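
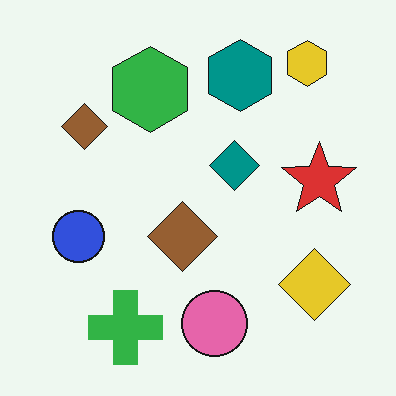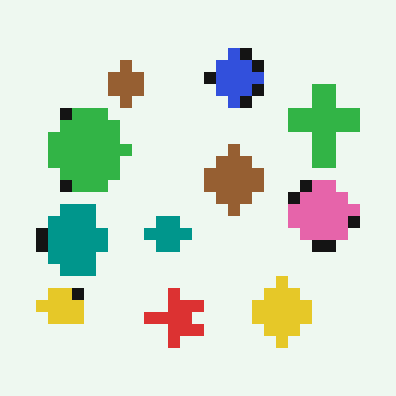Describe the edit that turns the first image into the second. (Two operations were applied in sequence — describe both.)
The transformation is: transposed (reflected across the top-left ↔ bottom-right diagonal), then coarsely pixelated.

Shapes have swapped their row and column positions — what was in the top-right is now in the bottom-left — a diagonal reflection. Shapes are reduced to large square blocks; fine edges and outlines are lost — a downscale-then-upscale (mosaic) effect.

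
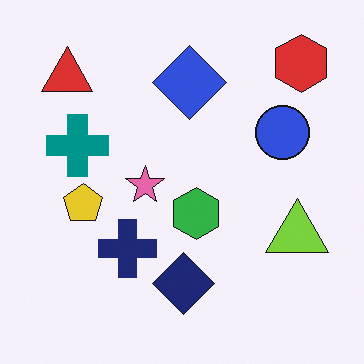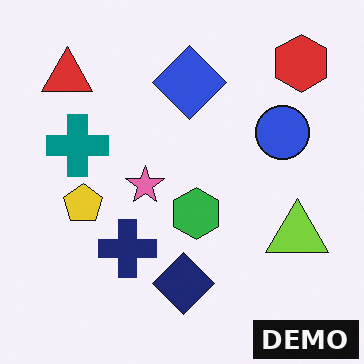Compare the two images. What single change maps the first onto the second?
It was watermarked with the text "DEMO" in the lower-right corner.

A dark label reading "DEMO" appears in the lower-right corner.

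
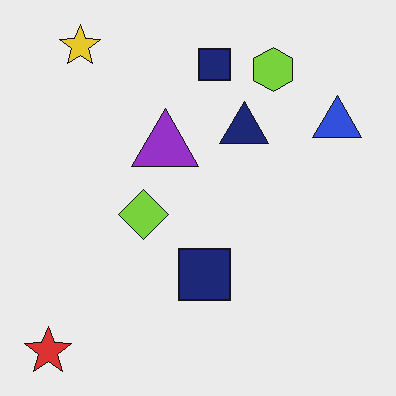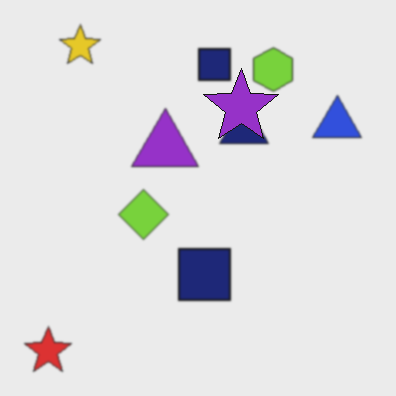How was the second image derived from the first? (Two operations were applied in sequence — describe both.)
Given a subtle gaussian blur, then overlaid with an additional purple star.

Shape edges and outlines are uniformly softened across the whole image. A purple star appears in the second image that is absent from the first.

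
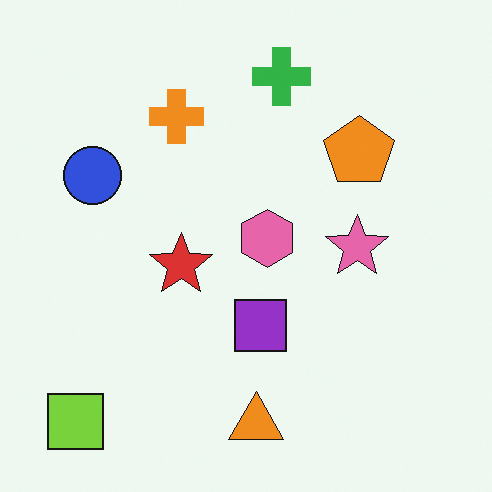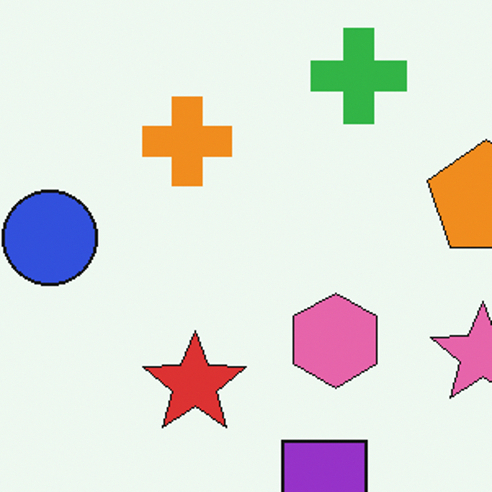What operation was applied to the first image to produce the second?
The image was cropped to a noticeably smaller region and rescaled.

The visible shapes are larger and the field of view is narrower; shapes near the original edges may be partly or wholly outside the frame — a crop-and-rescale.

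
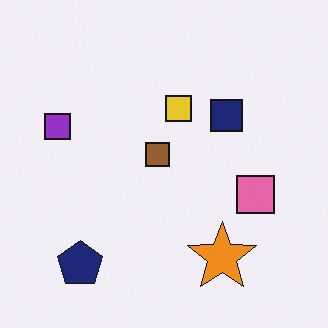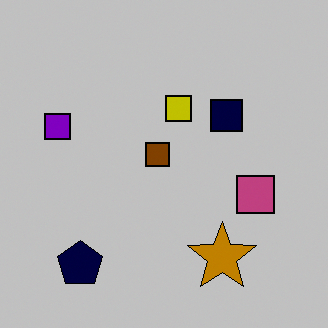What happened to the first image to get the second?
The image was aggressively posterized.

Each flat color has snapped to a coarser quantized level — most visibly, the near-white background has dropped to a flat grey.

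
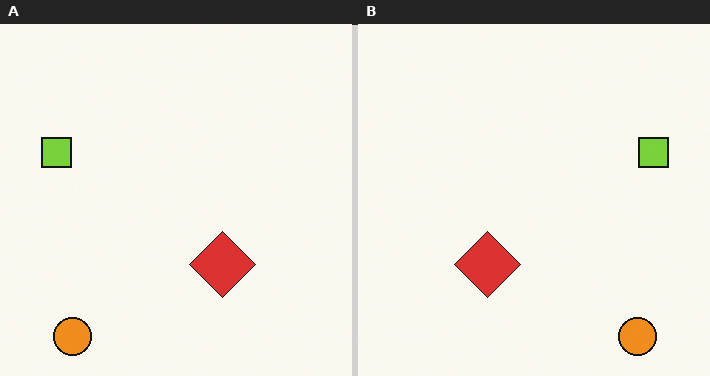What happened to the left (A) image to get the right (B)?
The image was flipped horizontally (left ↔ right).

The lime square is in the left of the left (A) image and the right of the right (B) — shapes on opposite sides of the vertical midline have swapped in a mirror flip.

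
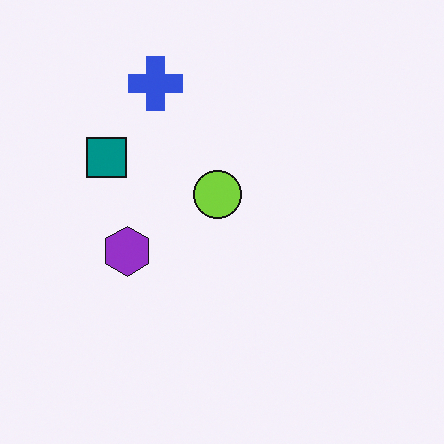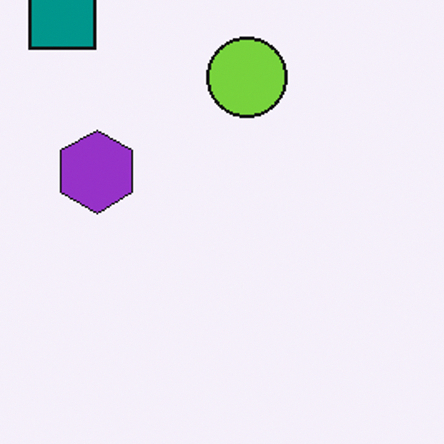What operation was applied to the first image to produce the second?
This is the original image cropped to a noticeably smaller region and rescaled.

The visible shapes are larger and the field of view is narrower; shapes near the original edges may be partly or wholly outside the frame — a crop-and-rescale.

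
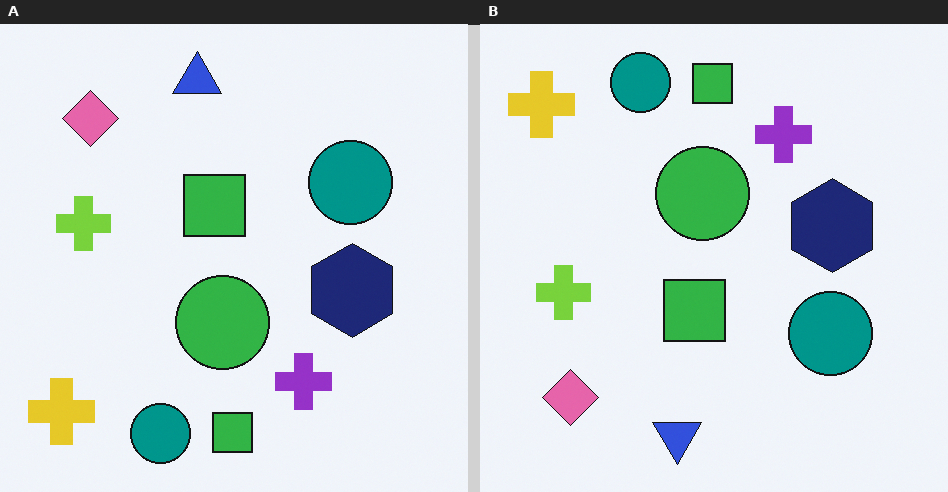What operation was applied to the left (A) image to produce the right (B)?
It was flipped vertically (top ↔ bottom).

The blue triangle is in the top of the left (A) image and the bottom of the right (B) — shapes on opposite sides of the horizontal midline have swapped in a mirror flip.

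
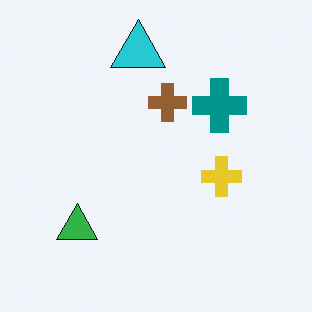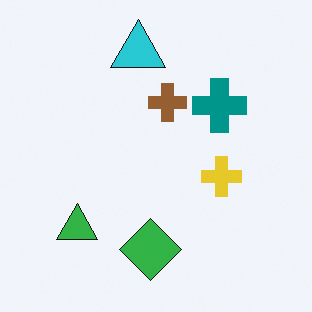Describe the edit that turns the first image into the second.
The image was overlaid with an additional green diamond.

A green diamond appears in the second image that is absent from the first.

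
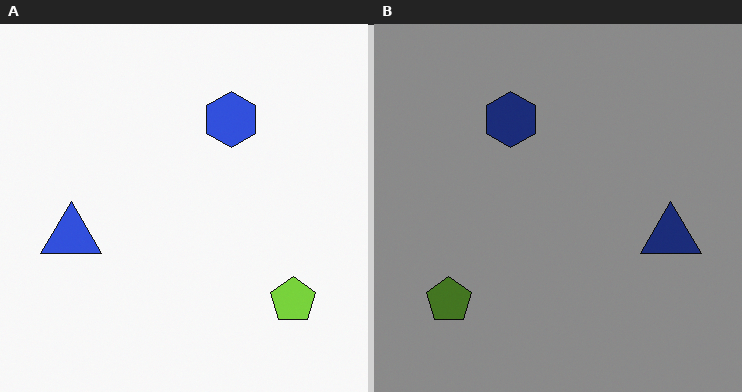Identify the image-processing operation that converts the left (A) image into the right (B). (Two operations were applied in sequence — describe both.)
This is the original image flipped horizontally (left ↔ right), then darkened a lot.

The blue triangle is in the left of the left (A) image and the right of the right (B) — shapes on opposite sides of the vertical midline have swapped in a mirror flip. Every pixel — background and shapes alike — is uniformly darkened.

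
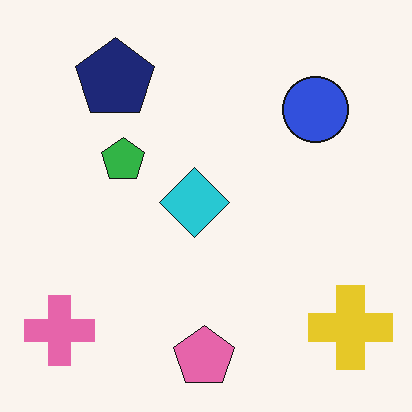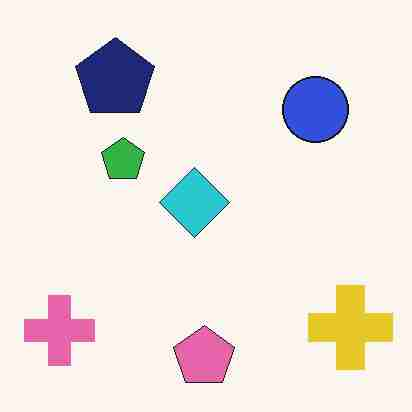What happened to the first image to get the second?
The transformation is: degraded with heavy JPEG compression.

Blocky 8×8 compression artifacts appear around shape edges and the flat background shows ringing — characteristic JPEG degradation.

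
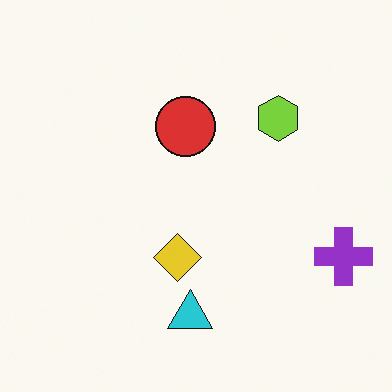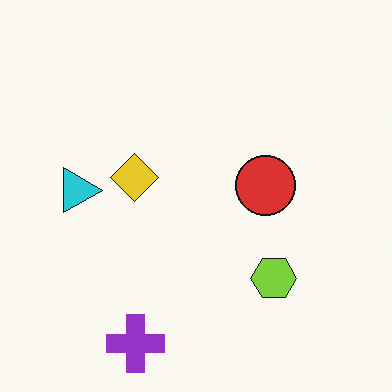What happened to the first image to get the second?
The image was rotated 90° clockwise.

The purple cross sits in the right of the first image and the bottom of the second — consistent with a whole-image 90° clockwise rotation.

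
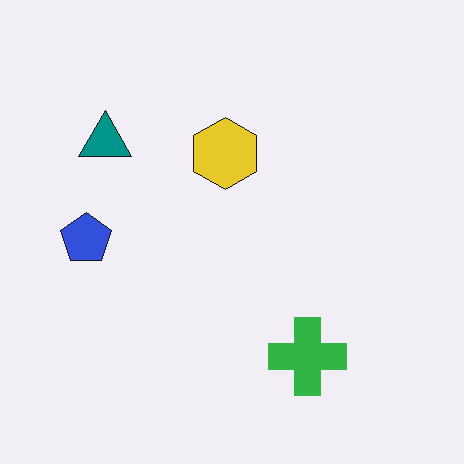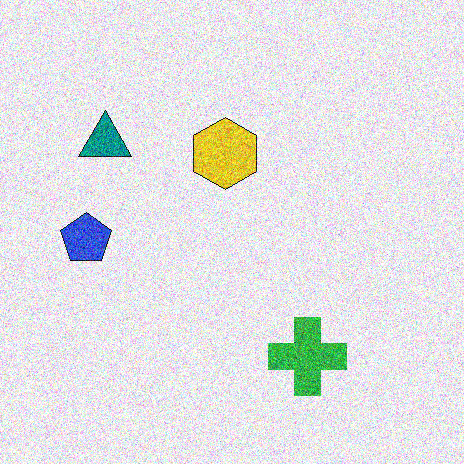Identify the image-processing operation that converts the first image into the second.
The image was degraded with a thick layer of grain.

Random speckle covers the whole image, including the flat background.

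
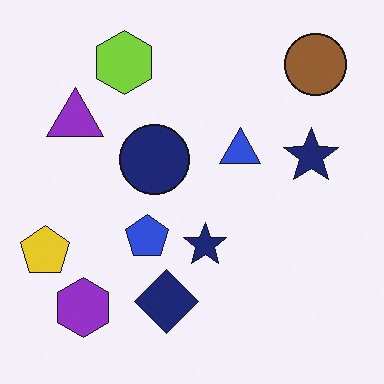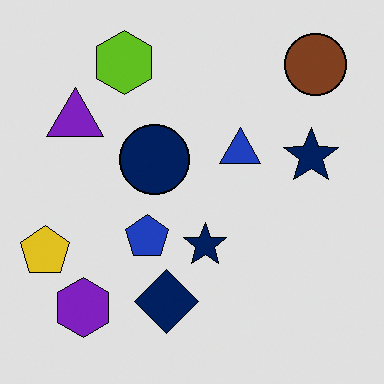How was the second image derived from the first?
It was moderately posterized.

Each flat color has snapped to a coarser quantized level — most visibly, the near-white background has dropped to a flat grey.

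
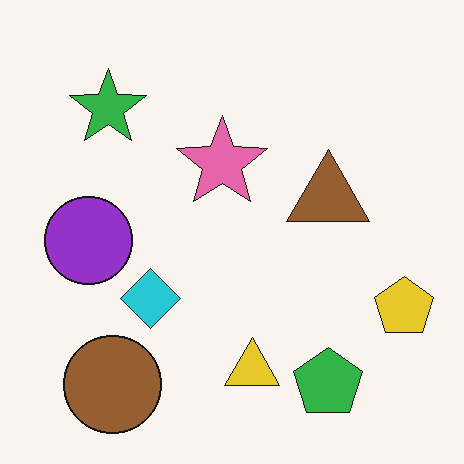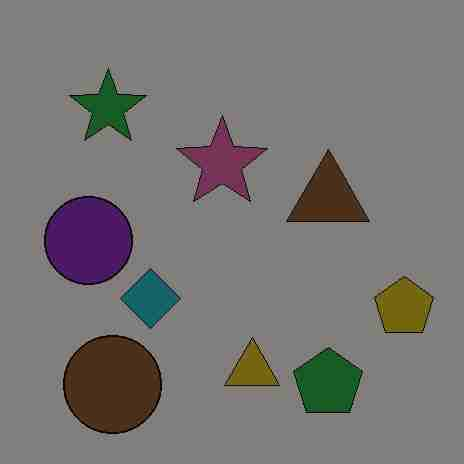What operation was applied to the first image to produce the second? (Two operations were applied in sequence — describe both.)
It was darkened a lot, then heavily JPEG-compressed with obvious blocking artifacts.

Every pixel — background and shapes alike — is uniformly darkened. Blocky 8×8 compression artifacts appear around shape edges and the flat background shows ringing — characteristic JPEG degradation.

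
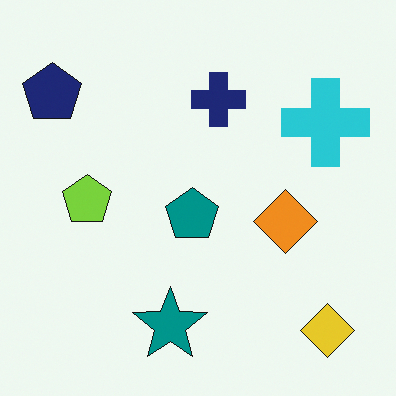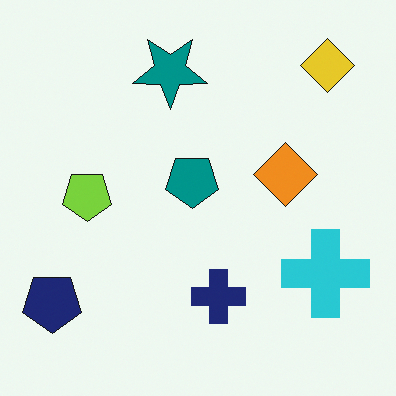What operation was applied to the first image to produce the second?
The image was flipped vertically (top ↔ bottom).

The yellow diamond is in the bottom-right of the first image and the top-right of the second — shapes on opposite sides of the horizontal midline have swapped in a mirror flip.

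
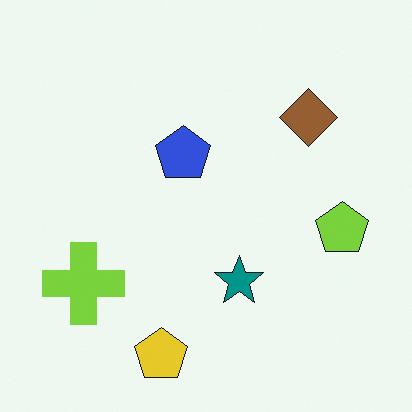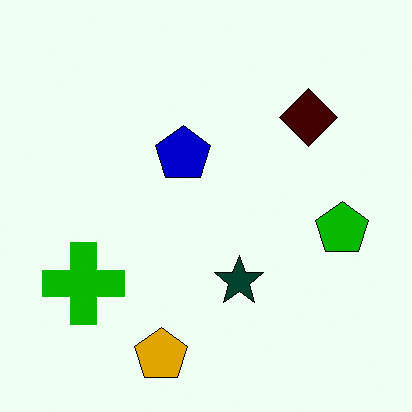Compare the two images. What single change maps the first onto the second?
The second image is the first given much higher contrast.

Tones are pushed away from mid-grey across the whole image — a global contrast change.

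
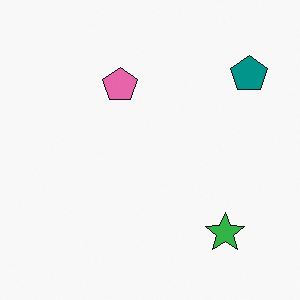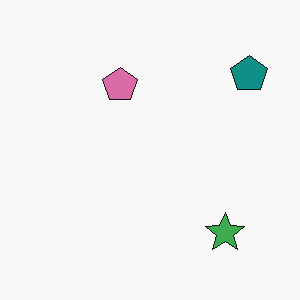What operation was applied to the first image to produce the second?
This is the original image slightly desaturated.

All colors are more muted and greyish — a global saturation change.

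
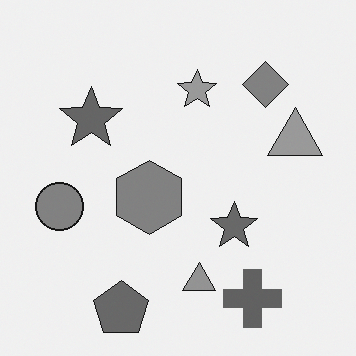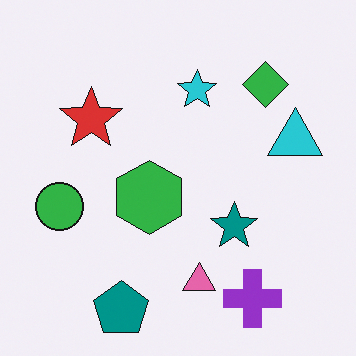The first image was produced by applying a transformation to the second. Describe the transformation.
The first image is the second converted to grayscale.

All color is removed — every shape is now a shade of grey.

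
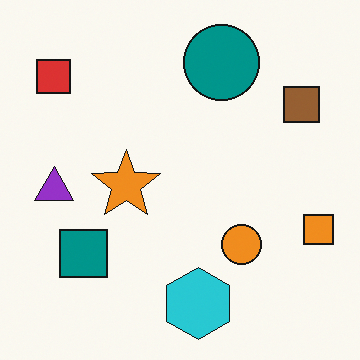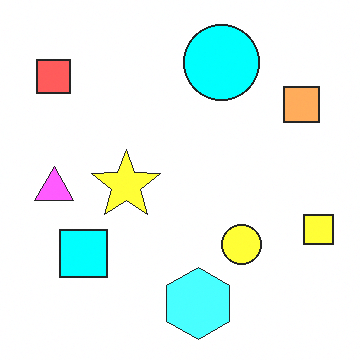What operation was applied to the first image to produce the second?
Brightened a lot.

Every pixel — background and shapes alike — is uniformly brightened.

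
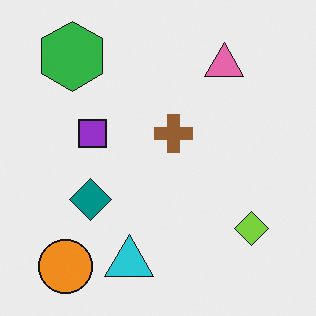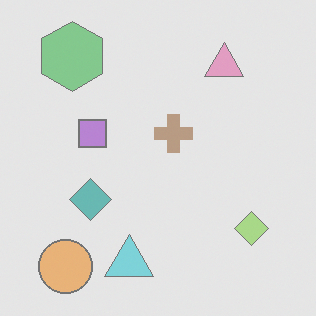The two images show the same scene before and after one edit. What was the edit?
This is the original image washed out (contrast reduced).

Tones are pushed toward mid-grey across the whole image — a global contrast change.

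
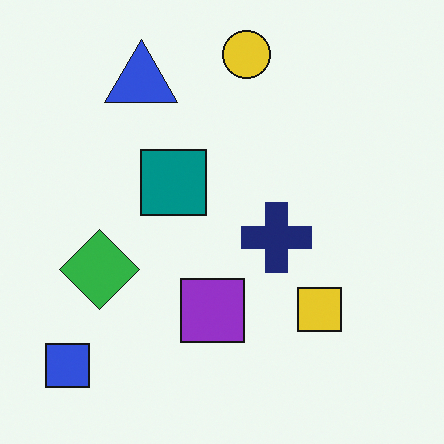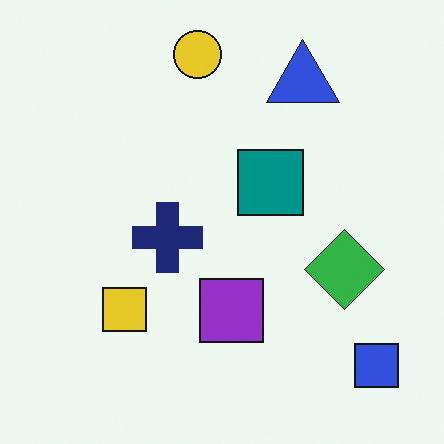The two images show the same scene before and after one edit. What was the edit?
This is the original image flipped horizontally (left ↔ right).

The blue square is in the bottom-left of the first image and the bottom-right of the second — shapes on opposite sides of the vertical midline have swapped in a mirror flip.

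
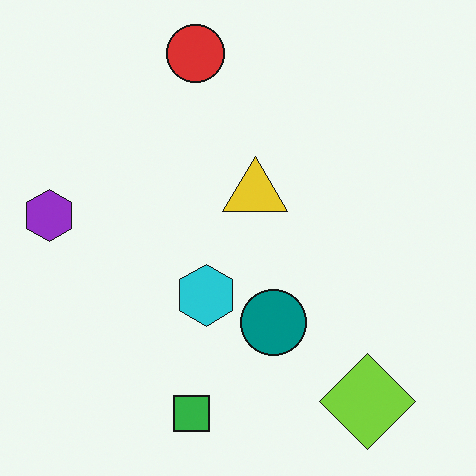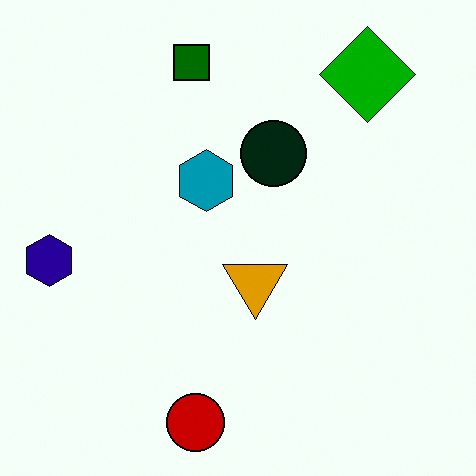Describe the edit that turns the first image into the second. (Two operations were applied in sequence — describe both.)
The transformation is: boosted in contrast, then flipped vertically (top ↔ bottom).

Tones are pushed away from mid-grey across the whole image — a global contrast change. The red circle is in the top of the first image and the bottom of the second — shapes on opposite sides of the horizontal midline have swapped in a mirror flip.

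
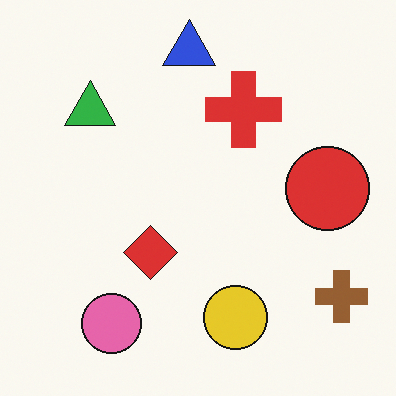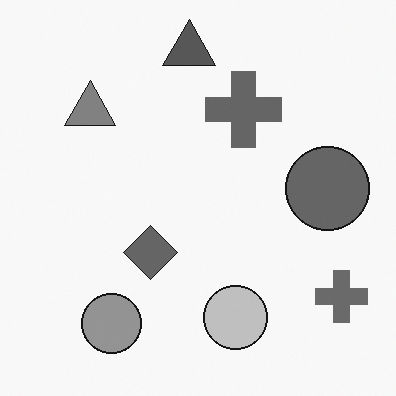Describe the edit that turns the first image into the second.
It was converted to grayscale.

All color is removed — every shape is now a shade of grey.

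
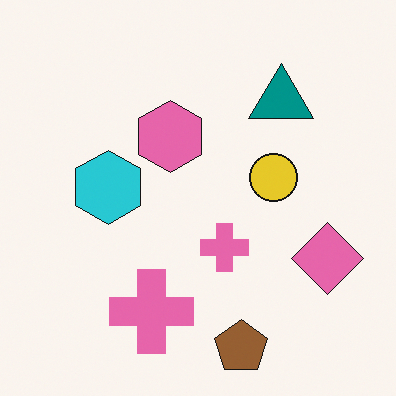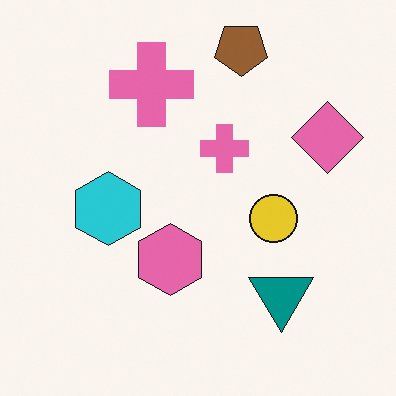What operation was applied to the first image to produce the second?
Flipped vertically (top ↔ bottom).

The brown pentagon is in the bottom of the first image and the top of the second — shapes on opposite sides of the horizontal midline have swapped in a mirror flip.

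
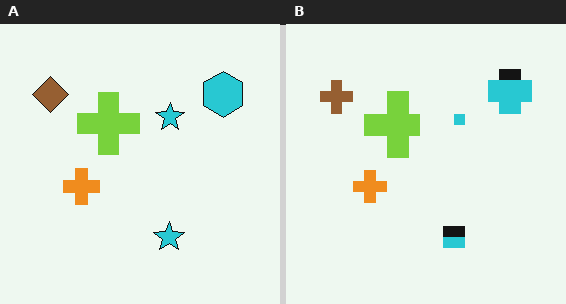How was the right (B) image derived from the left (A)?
The right (B) image is the left (A) heavily pixelated into large blocks.

Shapes are reduced to large square blocks; fine edges and outlines are lost — a downscale-then-upscale (mosaic) effect.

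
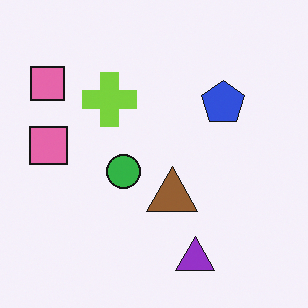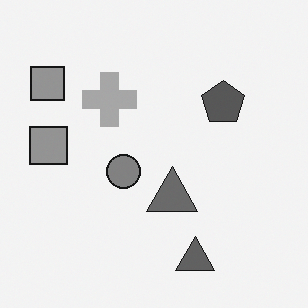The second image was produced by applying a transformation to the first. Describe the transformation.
This is the original image converted to grayscale.

All color is removed — every shape is now a shade of grey.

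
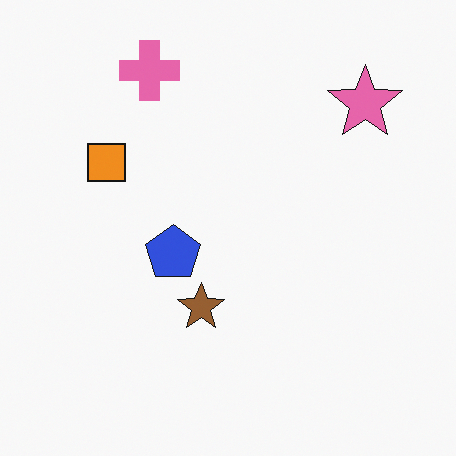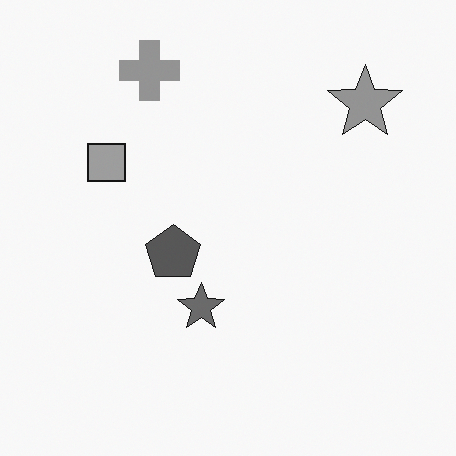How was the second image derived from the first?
The image was converted to grayscale.

All color is removed — every shape is now a shade of grey.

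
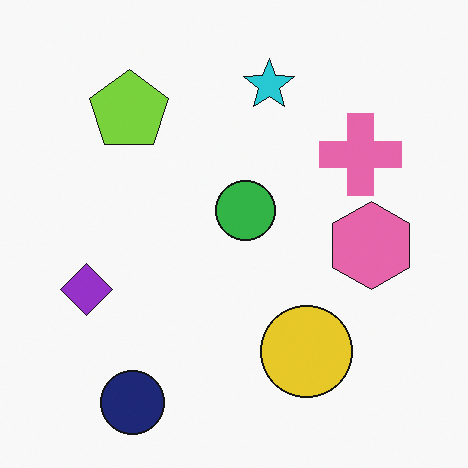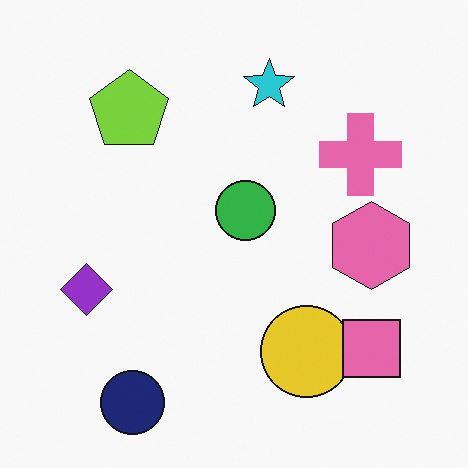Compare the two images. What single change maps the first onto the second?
The transformation is: overlaid with an additional pink square.

A pink square appears in the second image that is absent from the first.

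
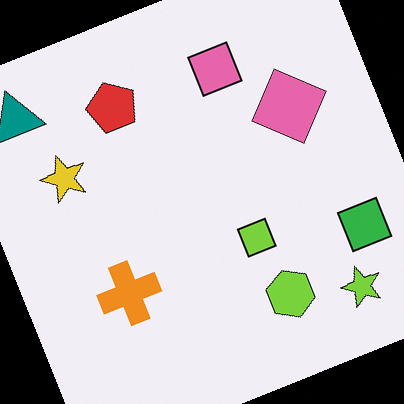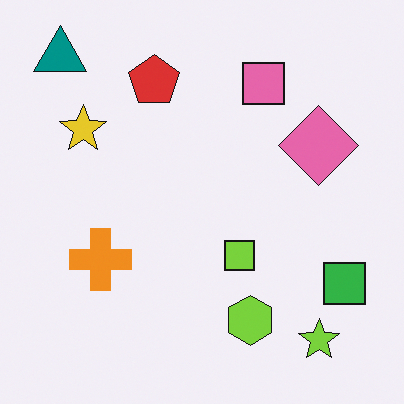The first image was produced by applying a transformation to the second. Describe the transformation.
It was rotated counter-clockwise by a clearly visible amount.

Every shape is tilted by the same angle and the image corners show triangular fill wedges — a whole-image rotation by a non-right angle.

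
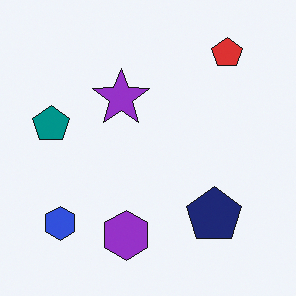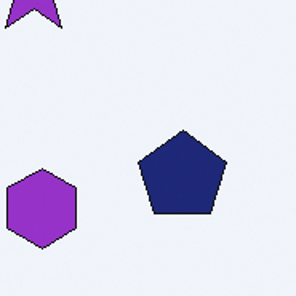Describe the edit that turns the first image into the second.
The image was cropped slightly and scaled back up.

The visible shapes are larger and the field of view is narrower; shapes near the original edges may be partly or wholly outside the frame — a crop-and-rescale.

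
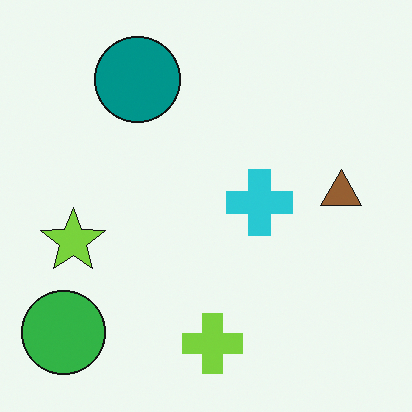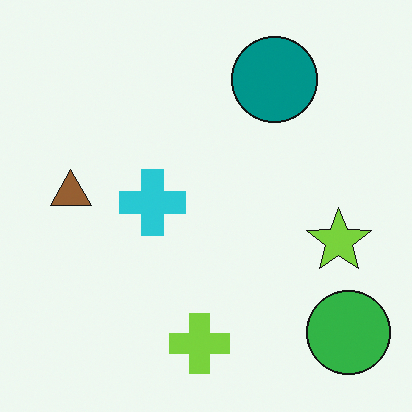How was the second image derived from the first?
The image was flipped horizontally (left ↔ right).

The green circle is in the bottom-left of the first image and the bottom-right of the second — shapes on opposite sides of the vertical midline have swapped in a mirror flip.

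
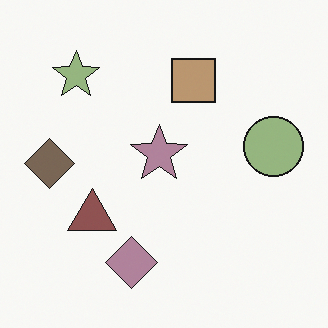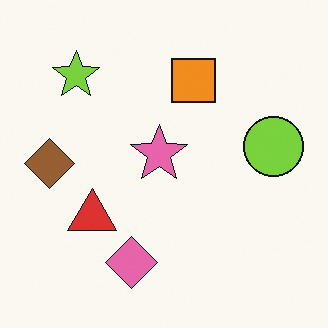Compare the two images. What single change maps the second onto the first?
The transformation is: made much more muted (saturation change).

All colors are more muted and greyish — a global saturation change.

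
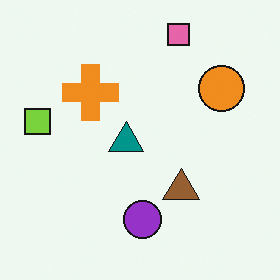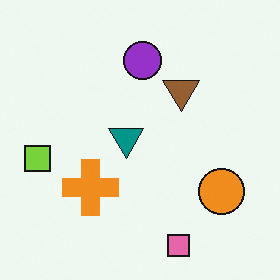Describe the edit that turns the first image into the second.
It was flipped vertically (top ↔ bottom).

The pink square is in the top of the first image and the bottom of the second — shapes on opposite sides of the horizontal midline have swapped in a mirror flip.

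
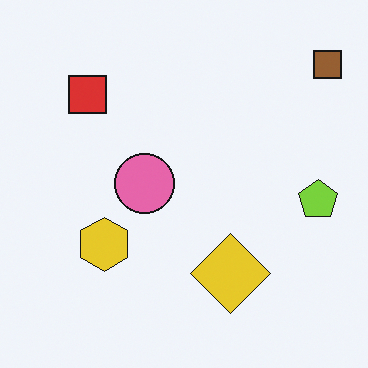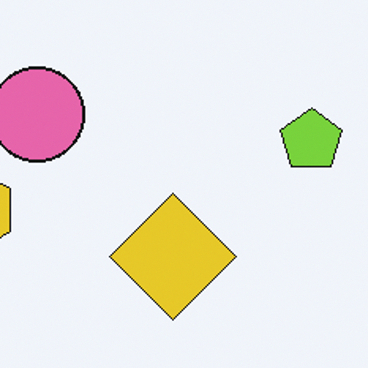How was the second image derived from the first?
It was cropped to a modestly smaller region and rescaled.

The visible shapes are larger and the field of view is narrower; shapes near the original edges may be partly or wholly outside the frame — a crop-and-rescale.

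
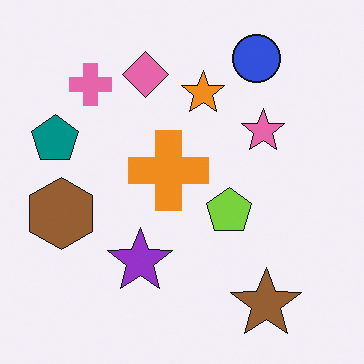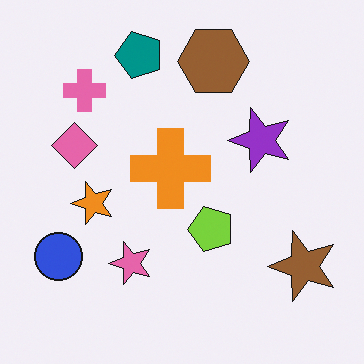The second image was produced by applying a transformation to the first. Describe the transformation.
Transposed (reflected across the top-left ↔ bottom-right diagonal).

Shapes have swapped their row and column positions — what was in the top-right is now in the bottom-left — a diagonal reflection.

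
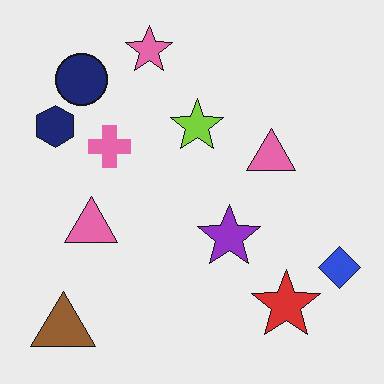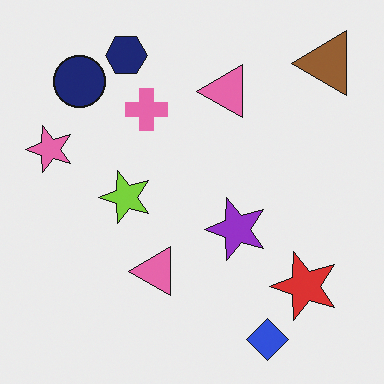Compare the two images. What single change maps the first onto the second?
It was transposed (reflected across the top-left ↔ bottom-right diagonal).

Shapes have swapped their row and column positions — what was in the top-right is now in the bottom-left — a diagonal reflection.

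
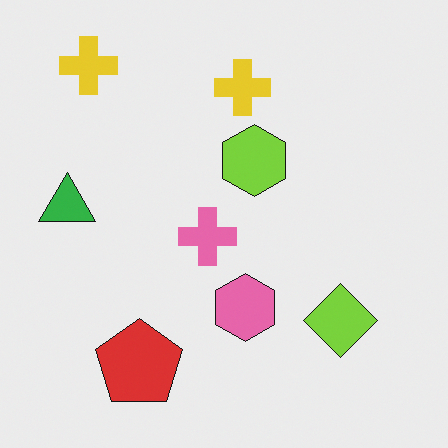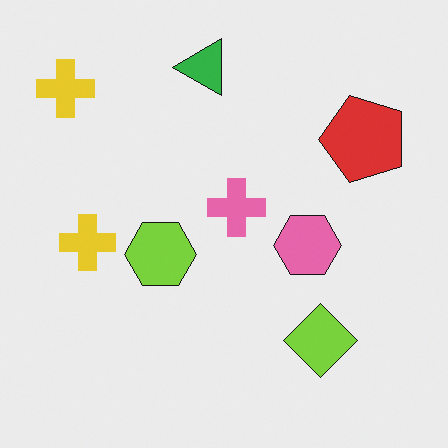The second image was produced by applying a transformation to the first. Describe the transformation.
Transposed (reflected across the top-left ↔ bottom-right diagonal).

Shapes have swapped their row and column positions — what was in the top-right is now in the bottom-left — a diagonal reflection.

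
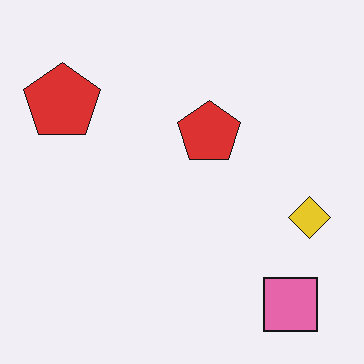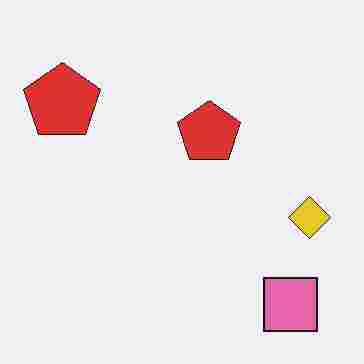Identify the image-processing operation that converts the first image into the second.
The second image is the first heavily JPEG-compressed with obvious blocking artifacts.

Blocky 8×8 compression artifacts appear around shape edges and the flat background shows ringing — characteristic JPEG degradation.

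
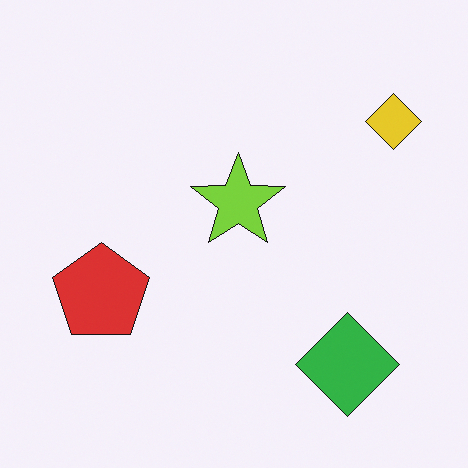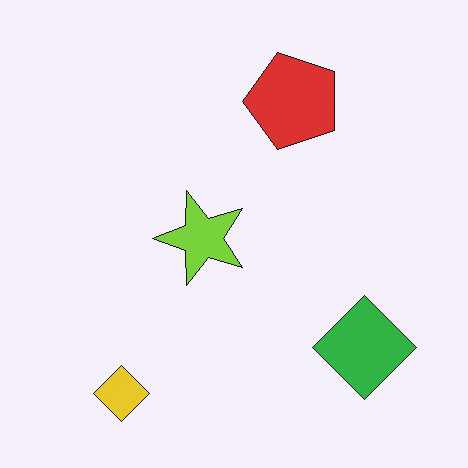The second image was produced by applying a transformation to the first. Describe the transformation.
The second image is the first transposed (reflected across the top-left ↔ bottom-right diagonal).

Shapes have swapped their row and column positions — what was in the top-right is now in the bottom-left — a diagonal reflection.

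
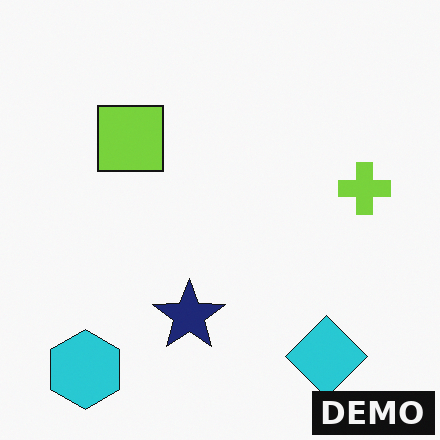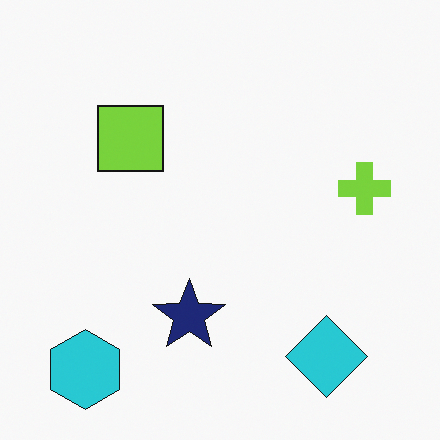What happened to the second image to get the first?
The transformation is: watermarked with the text "DEMO" in the lower-right corner.

A dark label reading "DEMO" appears in the lower-right corner.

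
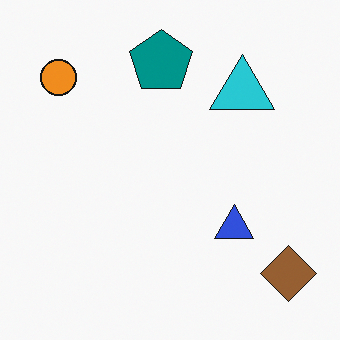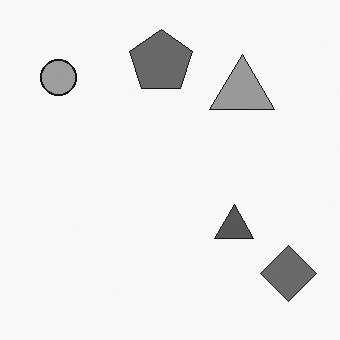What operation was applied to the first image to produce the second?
The second image is the first converted to grayscale.

All color is removed — every shape is now a shade of grey.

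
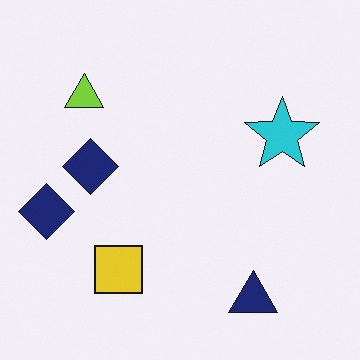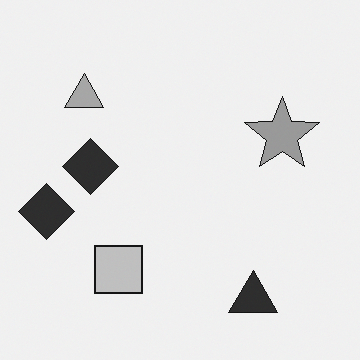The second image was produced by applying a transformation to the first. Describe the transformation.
It was converted to grayscale.

All color is removed — every shape is now a shade of grey.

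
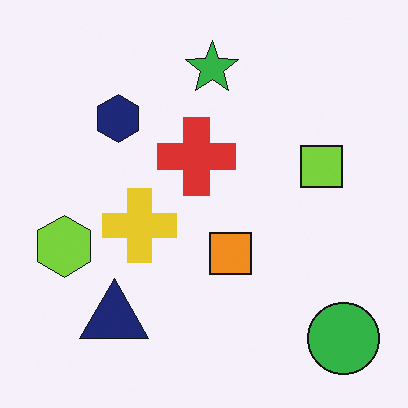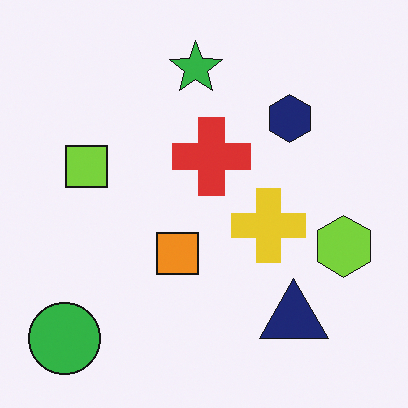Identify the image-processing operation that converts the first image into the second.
The transformation is: flipped horizontally (left ↔ right).

The lime hexagon is in the left of the first image and the right of the second — shapes on opposite sides of the vertical midline have swapped in a mirror flip.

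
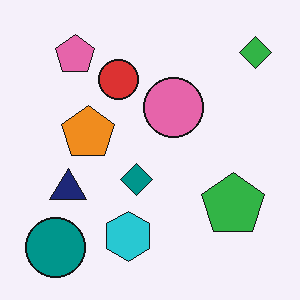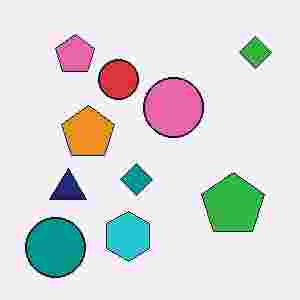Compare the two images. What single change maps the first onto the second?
It was heavily JPEG-compressed with obvious blocking artifacts.

Blocky 8×8 compression artifacts appear around shape edges and the flat background shows ringing — characteristic JPEG degradation.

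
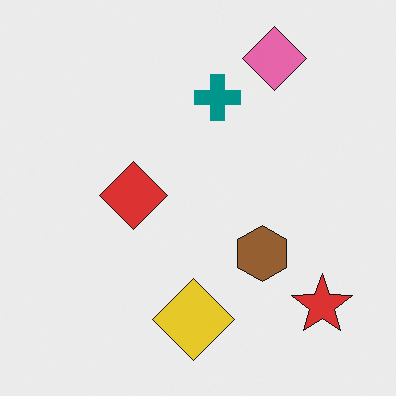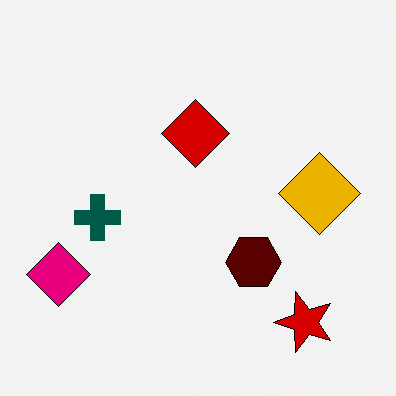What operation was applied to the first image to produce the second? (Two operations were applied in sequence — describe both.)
The image was transposed (reflected across the top-left ↔ bottom-right diagonal), then boosted in contrast.

Shapes have swapped their row and column positions — what was in the top-right is now in the bottom-left — a diagonal reflection. Tones are pushed away from mid-grey across the whole image — a global contrast change.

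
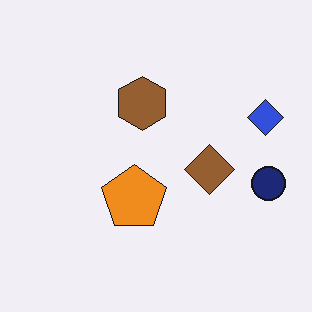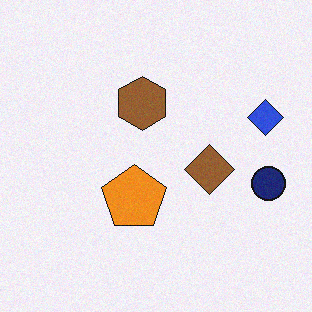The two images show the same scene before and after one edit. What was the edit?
The second image is the first degraded with a light layer of grain.

Random speckle covers the whole image, including the flat background.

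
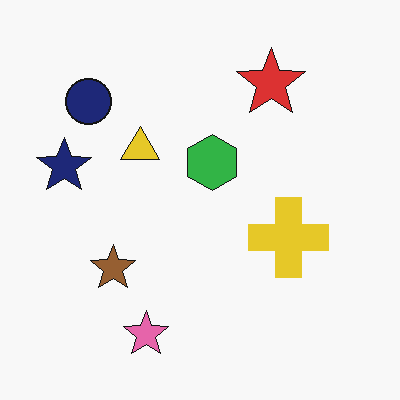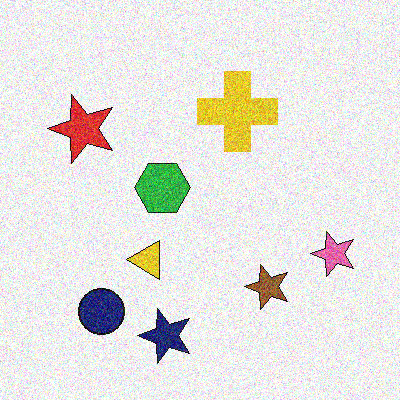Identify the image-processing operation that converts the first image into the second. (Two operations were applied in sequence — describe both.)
Rotated 90° counter-clockwise, then degraded with strong gaussian noise.

The navy circle sits in the top-left of the first image and the bottom-left of the second — consistent with a whole-image 90° counter-clockwise rotation. Random speckle covers the whole image, including the flat background.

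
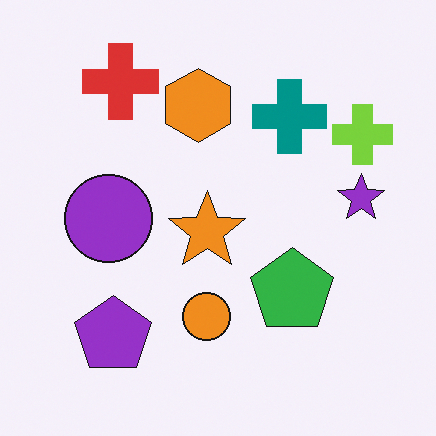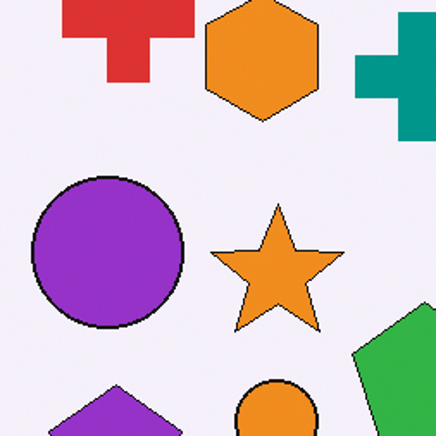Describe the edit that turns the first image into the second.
It was cropped to a noticeably smaller region and rescaled.

The visible shapes are larger and the field of view is narrower; shapes near the original edges may be partly or wholly outside the frame — a crop-and-rescale.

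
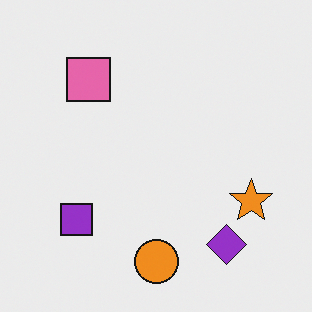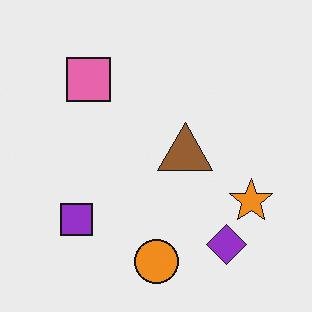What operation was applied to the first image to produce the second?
The second image is the first overlaid with an additional brown triangle.

A brown triangle appears in the second image that is absent from the first.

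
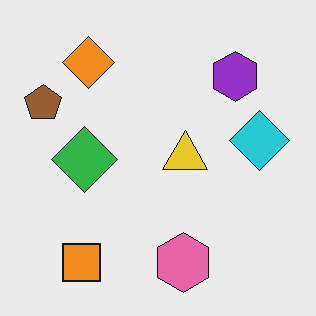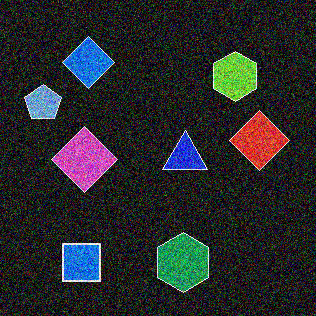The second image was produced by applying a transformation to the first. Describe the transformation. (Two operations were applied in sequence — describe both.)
Color-inverted (negative), then degraded with heavy additive noise.

The light background has become dark and every shape's color is its complement — a photographic negative. Random speckle covers the whole image, including the flat background.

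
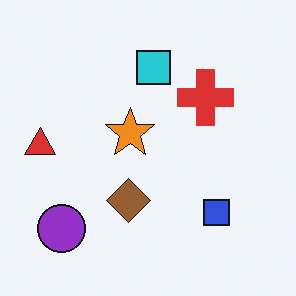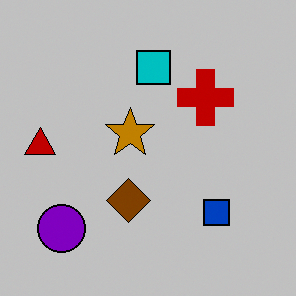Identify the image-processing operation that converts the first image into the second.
This is the original image heavily posterized to just a handful of flat colors.

Each flat color has snapped to a coarser quantized level — most visibly, the near-white background has dropped to a flat grey.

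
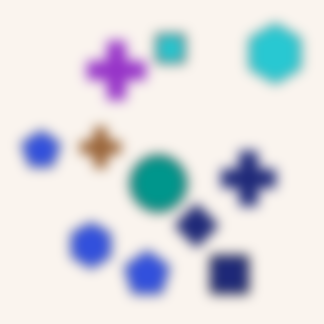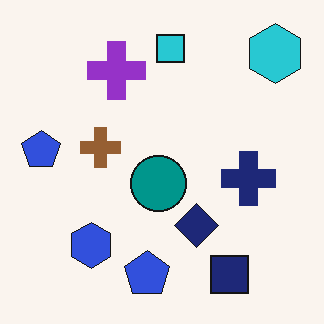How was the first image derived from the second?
The first image is the second strongly gaussian-blurred.

Shape edges and outlines are uniformly softened across the whole image.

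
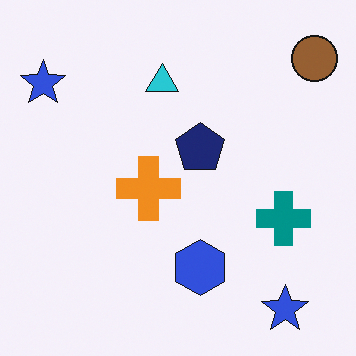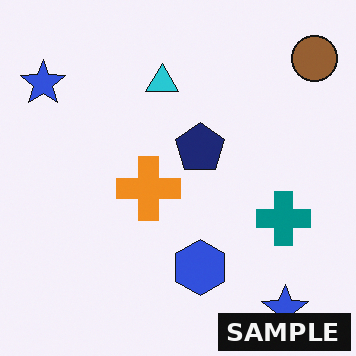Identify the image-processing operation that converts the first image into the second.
Watermarked with the text "SAMPLE" in the lower-right corner.

A dark label reading "SAMPLE" appears in the lower-right corner.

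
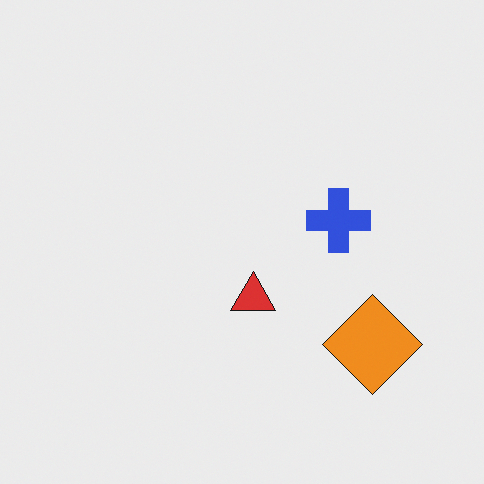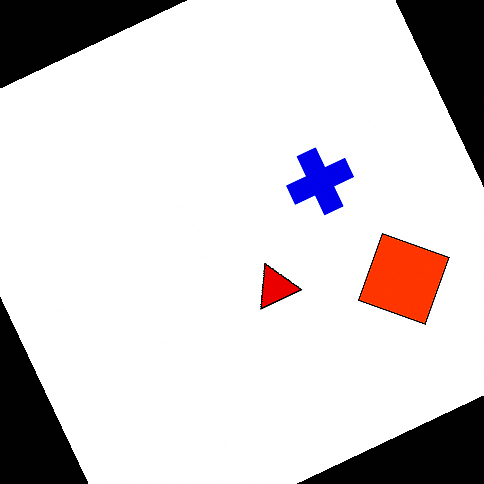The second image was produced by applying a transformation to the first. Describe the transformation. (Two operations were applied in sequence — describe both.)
The image was rotated counter-clockwise by a moderate amount, then boosted in contrast.

Every shape is tilted by the same angle and the image corners show triangular fill wedges — a whole-image rotation by a non-right angle. Tones are pushed away from mid-grey across the whole image — a global contrast change.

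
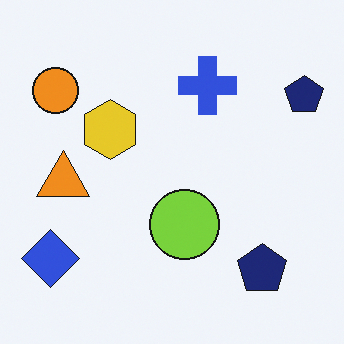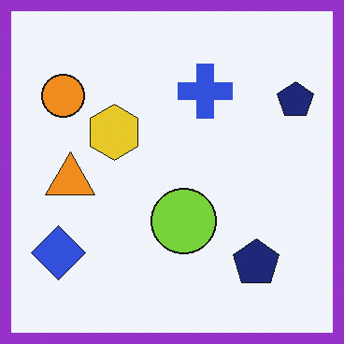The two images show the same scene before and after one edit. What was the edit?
The second image is the first framed with a purple border.

A solid purple frame runs around the edge of the second image, with the content slightly shrunk inside it.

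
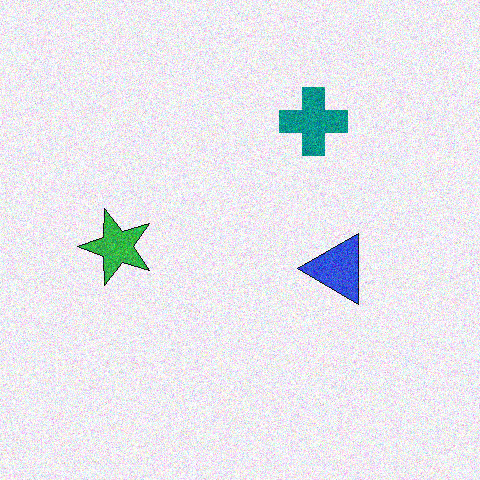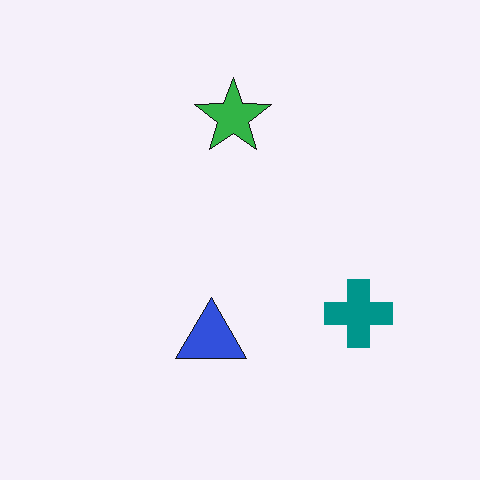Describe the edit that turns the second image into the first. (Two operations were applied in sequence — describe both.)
This is the original image rotated 90° counter-clockwise, then degraded with moderate additive noise.

The teal cross sits in the right of the second image and the top of the first — consistent with a whole-image 90° counter-clockwise rotation. Random speckle covers the whole image, including the flat background.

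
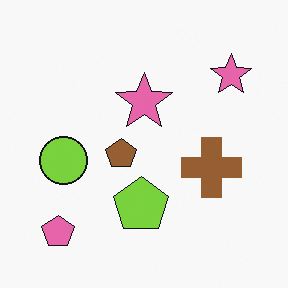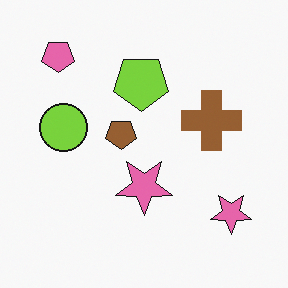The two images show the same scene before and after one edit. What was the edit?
The transformation is: flipped vertically (top ↔ bottom).

The pink pentagon is in the bottom-left of the first image and the top-left of the second — shapes on opposite sides of the horizontal midline have swapped in a mirror flip.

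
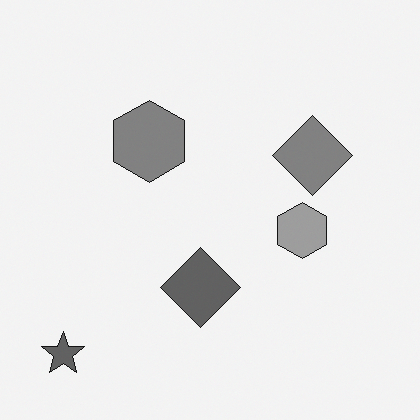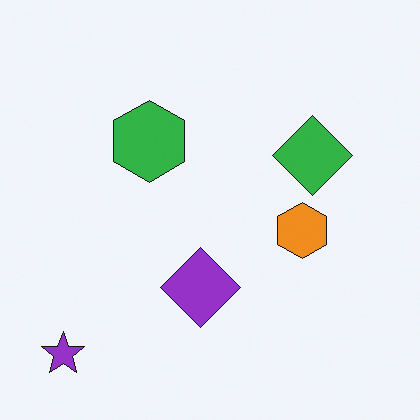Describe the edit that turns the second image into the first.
The transformation is: converted to grayscale.

All color is removed — every shape is now a shade of grey.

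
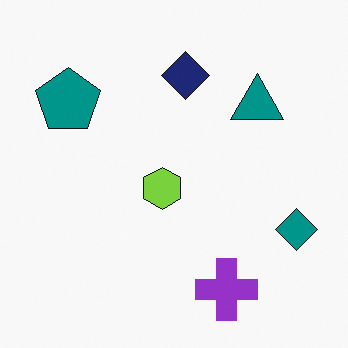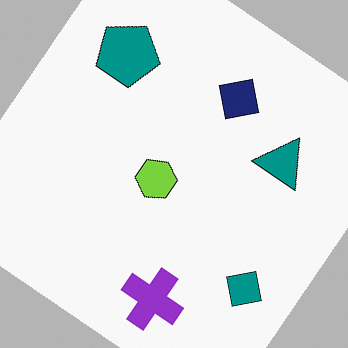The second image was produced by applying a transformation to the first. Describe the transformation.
It was rotated clockwise by a large amount — several tens of degrees.

Every shape is tilted by the same angle and the image corners show triangular fill wedges — a whole-image rotation by a non-right angle.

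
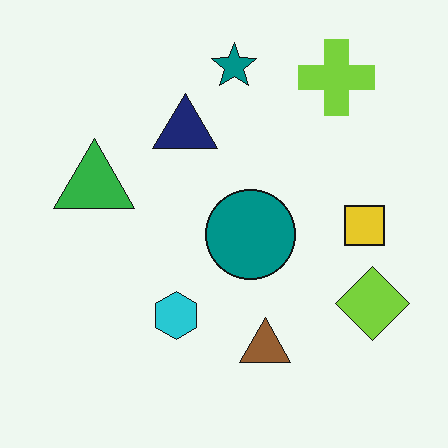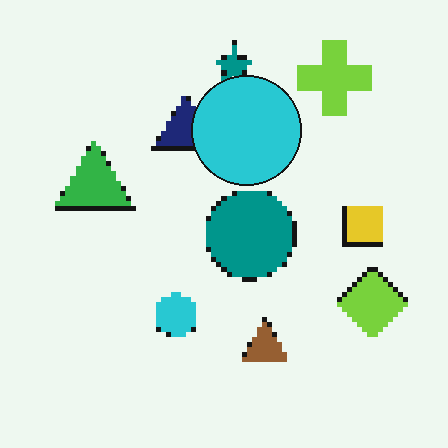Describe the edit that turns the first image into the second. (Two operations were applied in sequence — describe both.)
The transformation is: mildly pixelated, then overlaid with an additional cyan circle.

Shapes are reduced to large square blocks; fine edges and outlines are lost — a downscale-then-upscale (mosaic) effect. A cyan circle appears in the second image that is absent from the first.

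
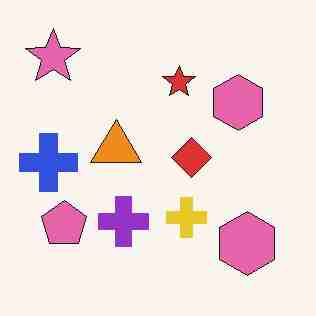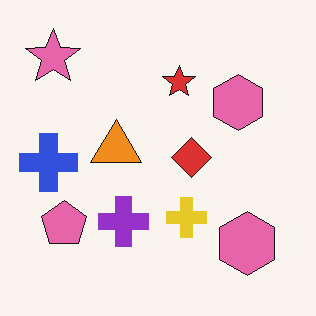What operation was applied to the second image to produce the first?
This is the original image heavily JPEG-compressed with obvious blocking artifacts.

Blocky 8×8 compression artifacts appear around shape edges and the flat background shows ringing — characteristic JPEG degradation.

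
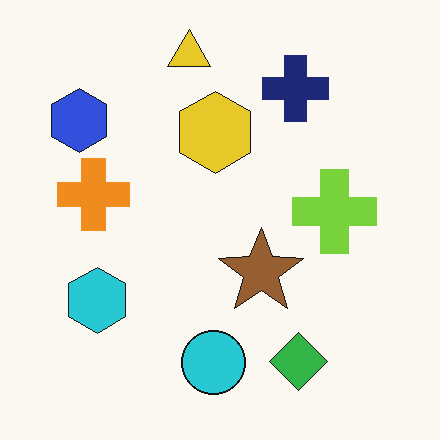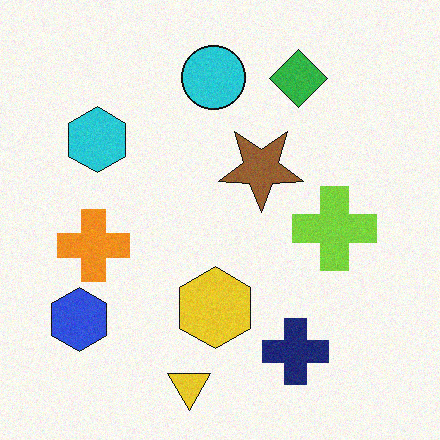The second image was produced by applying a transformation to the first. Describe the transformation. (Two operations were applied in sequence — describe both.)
It was degraded with light additive noise, then flipped vertically (top ↔ bottom).

Random speckle covers the whole image, including the flat background. The yellow triangle is in the top of the first image and the bottom of the second — shapes on opposite sides of the horizontal midline have swapped in a mirror flip.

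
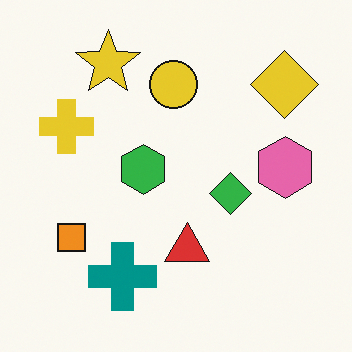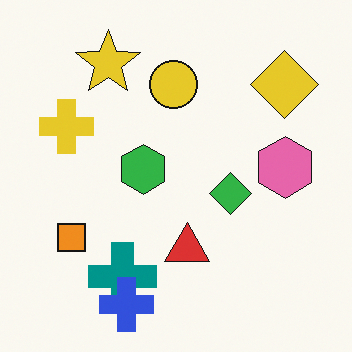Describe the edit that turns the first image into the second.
The second image is the first overlaid with an additional blue cross.

A blue cross appears in the second image that is absent from the first.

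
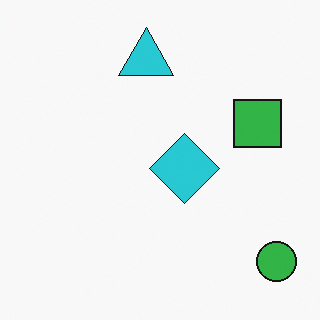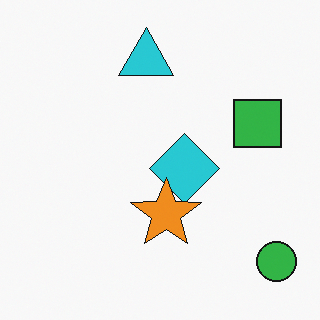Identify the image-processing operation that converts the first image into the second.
This is the original image overlaid with an additional orange star.

An orange star appears in the second image that is absent from the first.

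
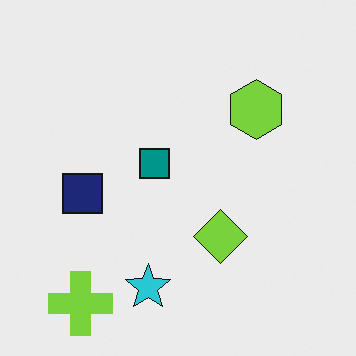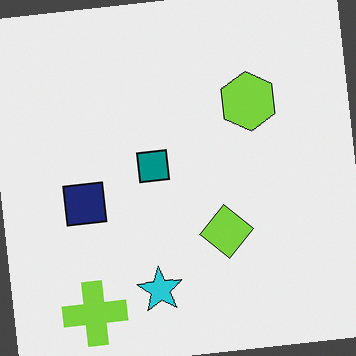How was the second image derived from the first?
The image was rotated counter-clockwise by a small amount.

Every shape is tilted by the same angle and the image corners show triangular fill wedges — a whole-image rotation by a non-right angle.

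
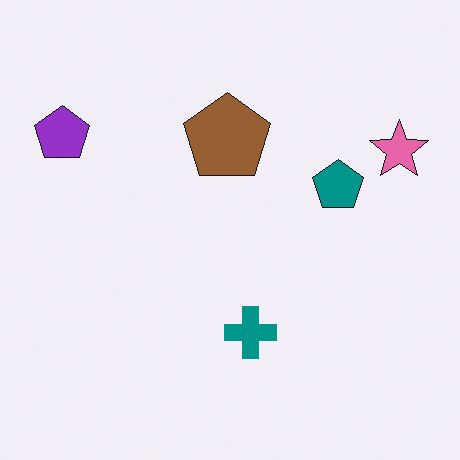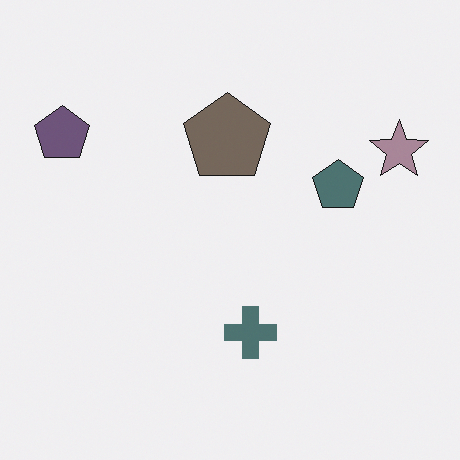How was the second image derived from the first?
The transformation is: heavily desaturated.

All colors are more muted and greyish — a global saturation change.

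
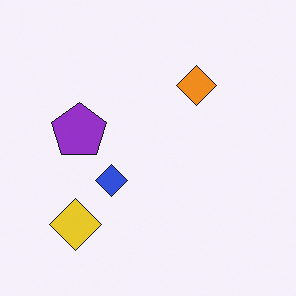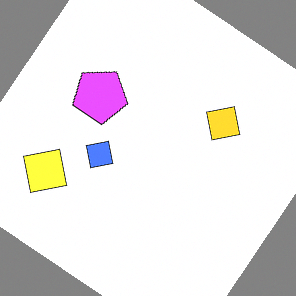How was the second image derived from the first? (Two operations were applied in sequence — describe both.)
Noticeably brightened, then rotated clockwise by a large amount — several tens of degrees.

Every pixel — background and shapes alike — is uniformly brightened. Every shape is tilted by the same angle and the image corners show triangular fill wedges — a whole-image rotation by a non-right angle.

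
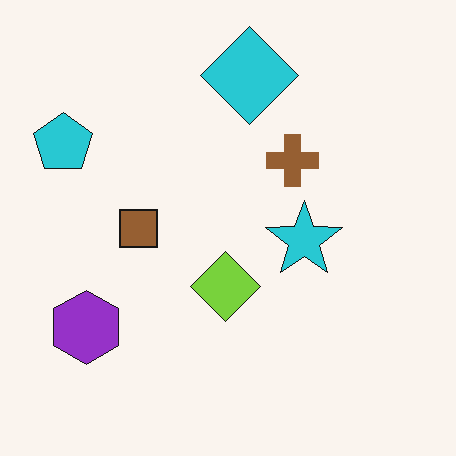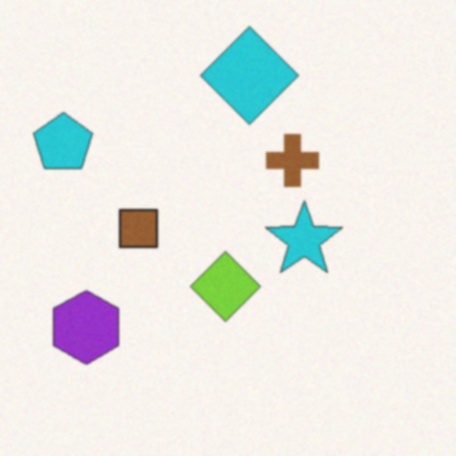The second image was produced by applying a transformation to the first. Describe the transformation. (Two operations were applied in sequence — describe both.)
The transformation is: degraded with light additive noise, then given a subtle gaussian blur.

Random speckle covers the whole image, including the flat background. Shape edges and outlines are uniformly softened across the whole image.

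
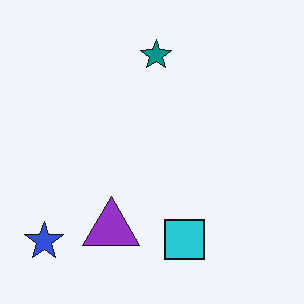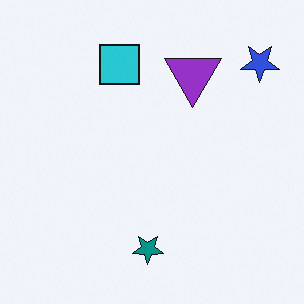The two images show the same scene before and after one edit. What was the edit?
It was rotated 180°.

The blue star sits in the bottom-left of the first image and the top-right of the second — consistent with a whole-image 180° rotation.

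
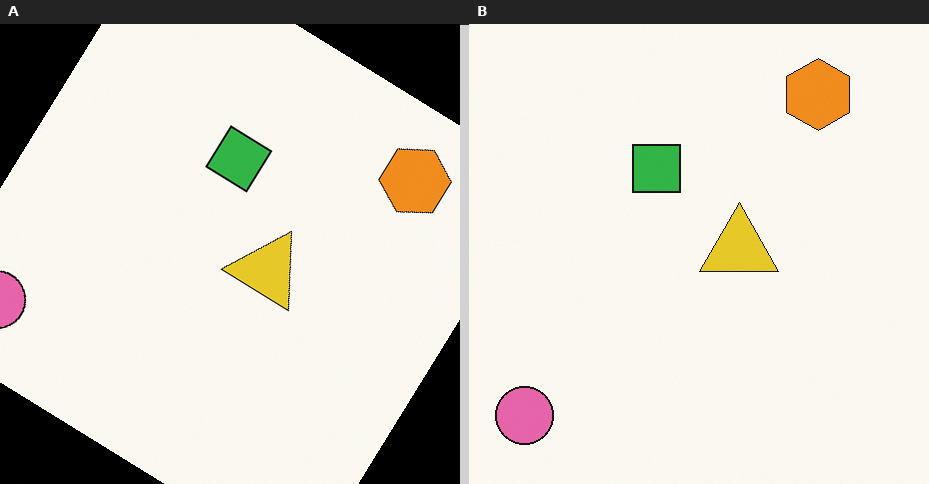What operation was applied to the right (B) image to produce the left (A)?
Rotated clockwise by a large amount — several tens of degrees.

Every shape is tilted by the same angle and the image corners show triangular fill wedges — a whole-image rotation by a non-right angle.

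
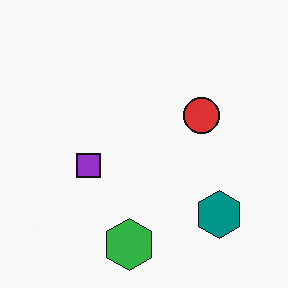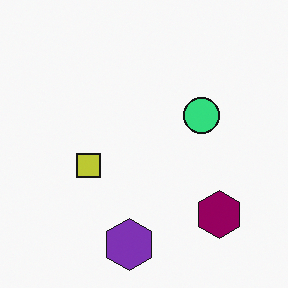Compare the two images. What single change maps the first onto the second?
The second image is the first hue-shifted noticeably.

Every shape's color has rotated by the same amount around the hue wheel — a uniform hue shift.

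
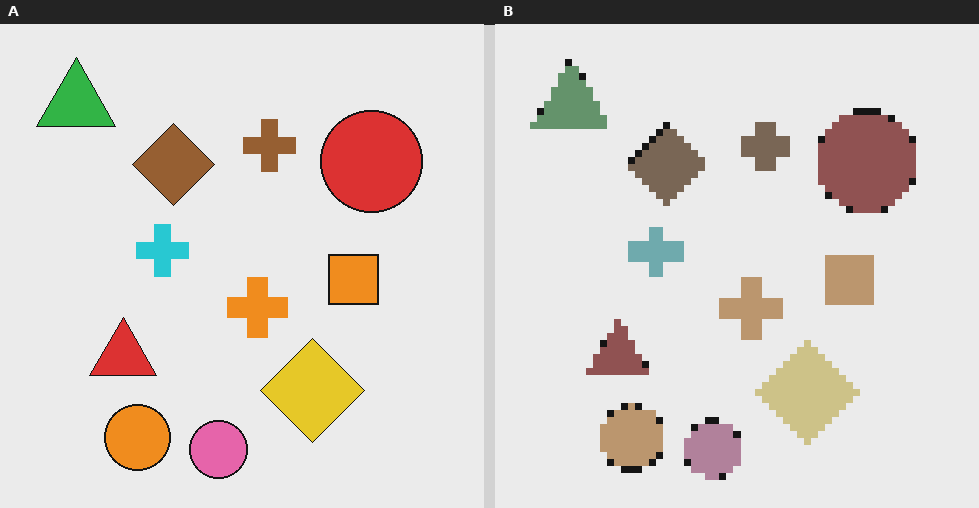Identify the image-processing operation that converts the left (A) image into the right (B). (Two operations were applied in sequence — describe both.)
This is the original image moderately pixelated, then made much more muted (saturation change).

Shapes are reduced to large square blocks; fine edges and outlines are lost — a downscale-then-upscale (mosaic) effect. All colors are more muted and greyish — a global saturation change.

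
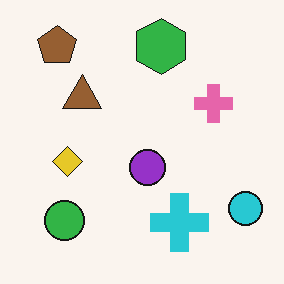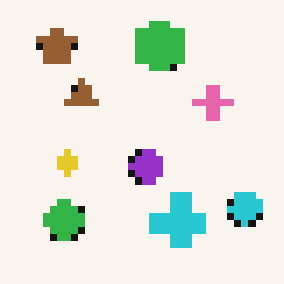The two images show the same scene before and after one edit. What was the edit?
This is the original image moderately pixelated.

Shapes are reduced to large square blocks; fine edges and outlines are lost — a downscale-then-upscale (mosaic) effect.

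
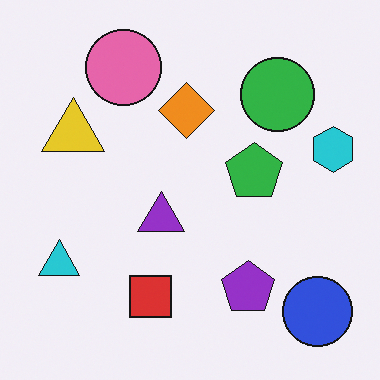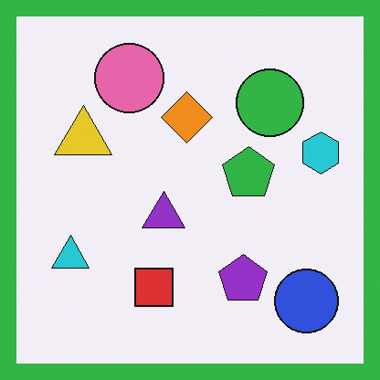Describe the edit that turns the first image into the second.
The image was framed with a green border.

A solid green frame runs around the edge of the second image, with the content slightly shrunk inside it.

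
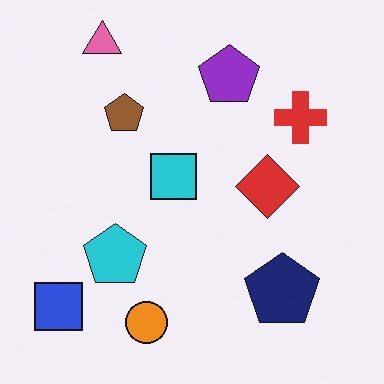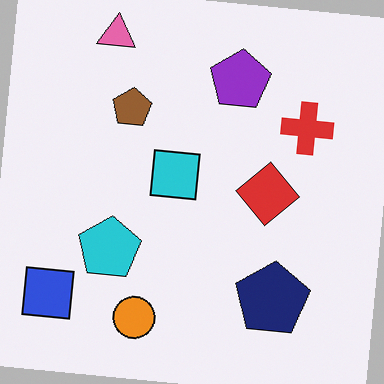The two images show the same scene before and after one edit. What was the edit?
It was rotated clockwise by a few degrees.

Every shape is tilted by the same angle and the image corners show triangular fill wedges — a whole-image rotation by a non-right angle.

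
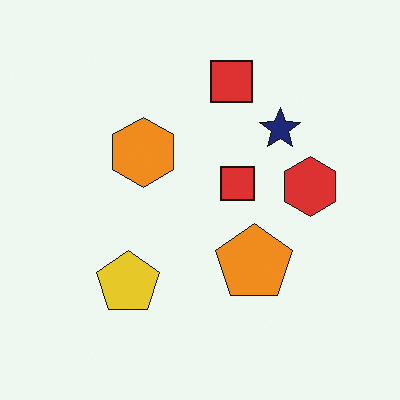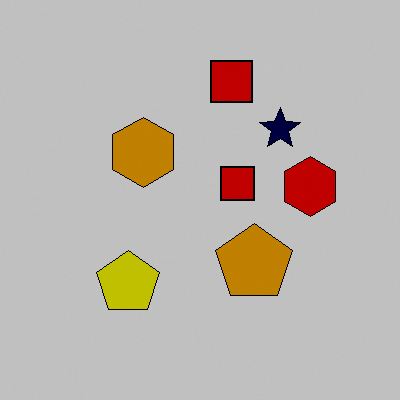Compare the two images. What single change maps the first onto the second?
It was heavily posterized to just a handful of flat colors.

Each flat color has snapped to a coarser quantized level — most visibly, the near-white background has dropped to a flat grey.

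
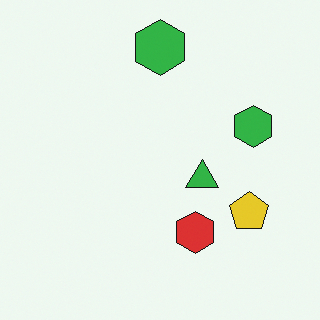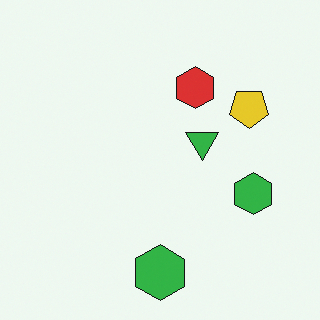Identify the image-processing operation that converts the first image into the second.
It was flipped vertically (top ↔ bottom).

The red hexagon is in the bottom of the first image and the top of the second — shapes on opposite sides of the horizontal midline have swapped in a mirror flip.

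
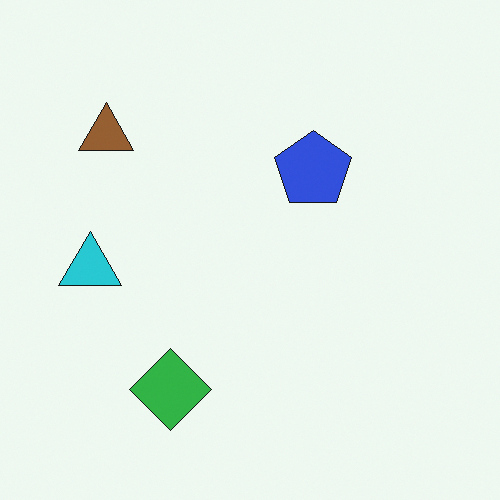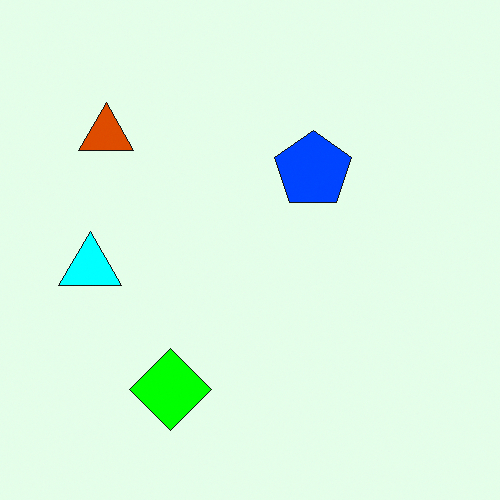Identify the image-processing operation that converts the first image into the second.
The image was made much more vivid (saturation change).

All colors are more vivid — a global saturation change.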